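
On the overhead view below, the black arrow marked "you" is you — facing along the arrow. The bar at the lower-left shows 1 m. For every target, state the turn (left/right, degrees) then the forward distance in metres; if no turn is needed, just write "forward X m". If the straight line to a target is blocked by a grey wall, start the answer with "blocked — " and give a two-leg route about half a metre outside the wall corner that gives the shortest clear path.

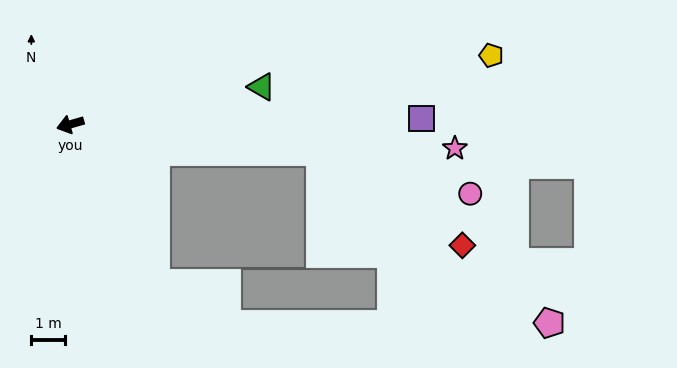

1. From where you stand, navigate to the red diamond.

blocked — turn left 158°, forward 7.5 m, then turn right 28°, forward 5.0 m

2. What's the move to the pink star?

turn left 160°, forward 11.4 m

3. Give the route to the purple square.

turn left 165°, forward 10.4 m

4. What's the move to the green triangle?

turn left 175°, forward 5.8 m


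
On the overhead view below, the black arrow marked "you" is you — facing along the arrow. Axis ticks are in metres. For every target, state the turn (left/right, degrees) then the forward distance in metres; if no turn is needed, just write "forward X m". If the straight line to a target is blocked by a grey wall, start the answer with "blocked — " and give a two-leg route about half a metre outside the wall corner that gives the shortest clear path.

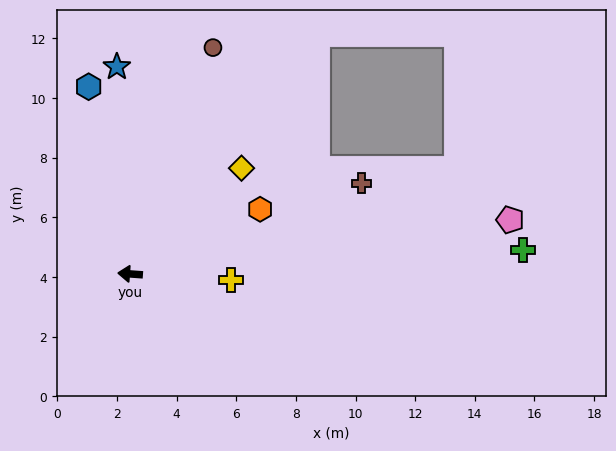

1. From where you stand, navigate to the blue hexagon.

turn right 73°, forward 6.4 m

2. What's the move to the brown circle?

turn right 106°, forward 8.1 m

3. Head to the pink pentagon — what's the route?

turn right 168°, forward 12.9 m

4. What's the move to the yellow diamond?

turn right 132°, forward 5.2 m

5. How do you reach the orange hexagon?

turn right 149°, forward 4.9 m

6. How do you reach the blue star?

turn right 82°, forward 7.0 m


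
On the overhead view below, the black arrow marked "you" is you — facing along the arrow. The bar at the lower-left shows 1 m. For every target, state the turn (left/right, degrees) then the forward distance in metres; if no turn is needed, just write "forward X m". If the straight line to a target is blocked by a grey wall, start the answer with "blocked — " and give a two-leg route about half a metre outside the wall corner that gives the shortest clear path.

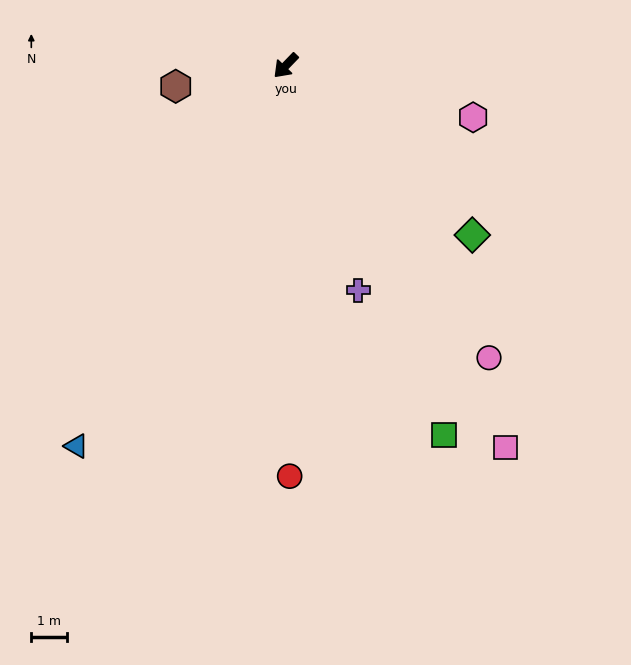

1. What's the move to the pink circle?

turn left 79°, forward 10.0 m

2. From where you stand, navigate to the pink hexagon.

turn left 119°, forward 5.5 m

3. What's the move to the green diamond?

turn left 92°, forward 7.1 m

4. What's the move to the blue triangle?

turn left 15°, forward 12.2 m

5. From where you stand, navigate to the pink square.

turn left 74°, forward 12.4 m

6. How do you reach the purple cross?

turn left 62°, forward 6.7 m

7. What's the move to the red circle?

turn left 45°, forward 11.6 m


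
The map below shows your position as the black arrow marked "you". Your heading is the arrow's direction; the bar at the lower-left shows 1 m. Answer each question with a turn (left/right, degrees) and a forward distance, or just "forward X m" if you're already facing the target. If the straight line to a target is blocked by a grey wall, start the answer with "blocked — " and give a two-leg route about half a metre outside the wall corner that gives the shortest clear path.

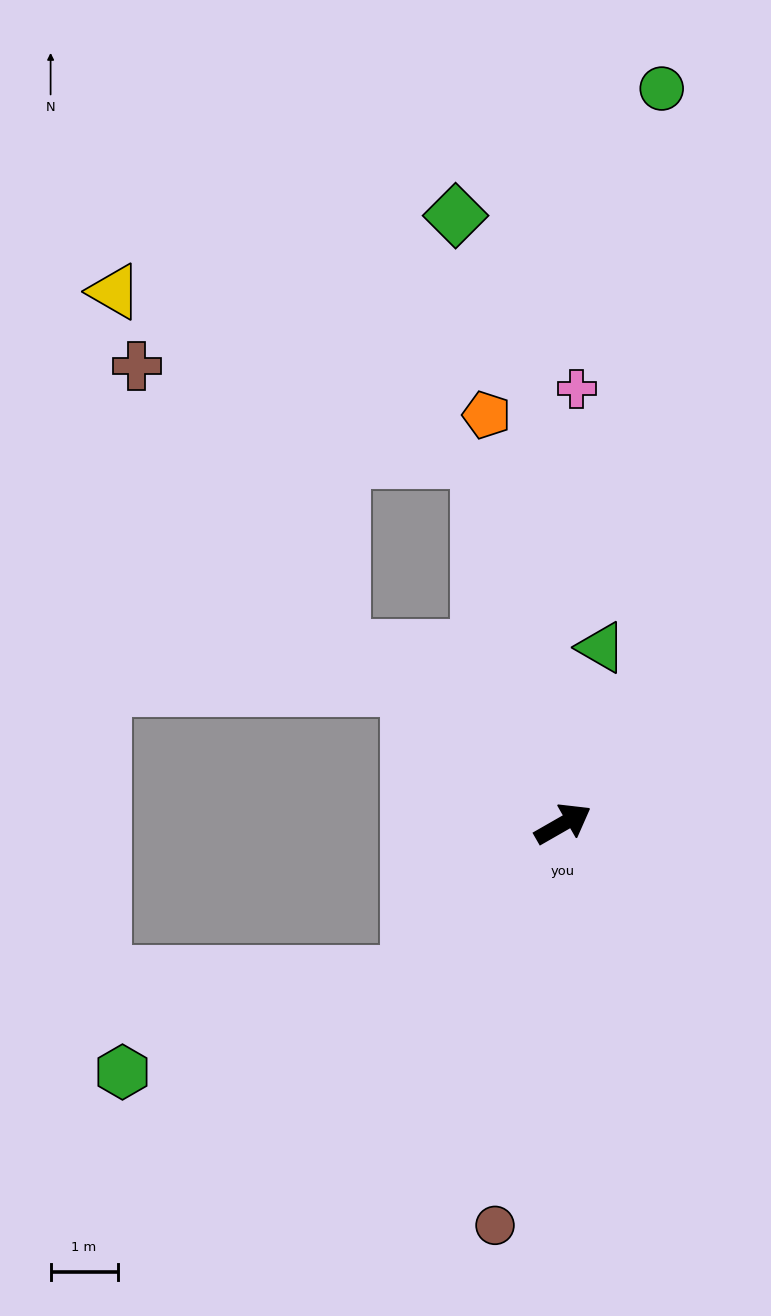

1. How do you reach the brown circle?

turn right 129°, forward 6.1 m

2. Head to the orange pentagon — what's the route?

turn left 71°, forward 6.2 m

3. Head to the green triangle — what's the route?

turn left 48°, forward 2.7 m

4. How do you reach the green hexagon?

blocked — turn right 165°, forward 3.2 m, then turn right 26°, forward 4.5 m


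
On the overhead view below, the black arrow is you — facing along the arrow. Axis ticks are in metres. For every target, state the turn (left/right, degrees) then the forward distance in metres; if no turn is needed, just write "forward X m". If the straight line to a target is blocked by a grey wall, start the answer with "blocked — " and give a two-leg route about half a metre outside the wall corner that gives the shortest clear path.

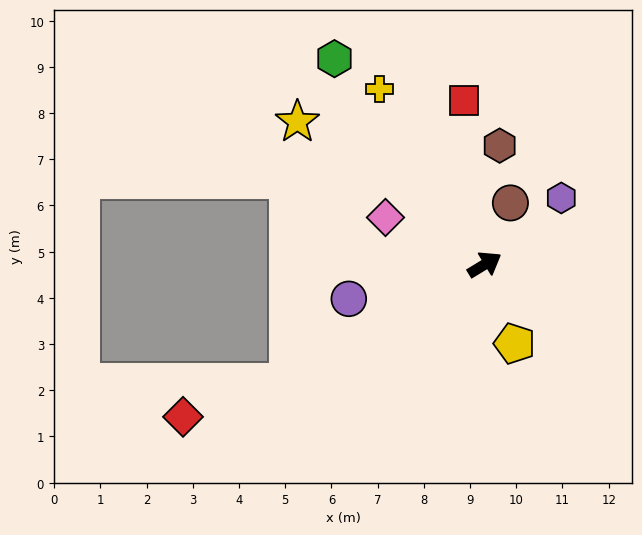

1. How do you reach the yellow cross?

turn left 90°, forward 4.4 m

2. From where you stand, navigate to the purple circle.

turn left 163°, forward 3.0 m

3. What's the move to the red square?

turn left 66°, forward 3.6 m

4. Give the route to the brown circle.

turn left 36°, forward 1.4 m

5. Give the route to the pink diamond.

turn left 123°, forward 2.4 m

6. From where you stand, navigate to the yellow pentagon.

turn right 101°, forward 1.8 m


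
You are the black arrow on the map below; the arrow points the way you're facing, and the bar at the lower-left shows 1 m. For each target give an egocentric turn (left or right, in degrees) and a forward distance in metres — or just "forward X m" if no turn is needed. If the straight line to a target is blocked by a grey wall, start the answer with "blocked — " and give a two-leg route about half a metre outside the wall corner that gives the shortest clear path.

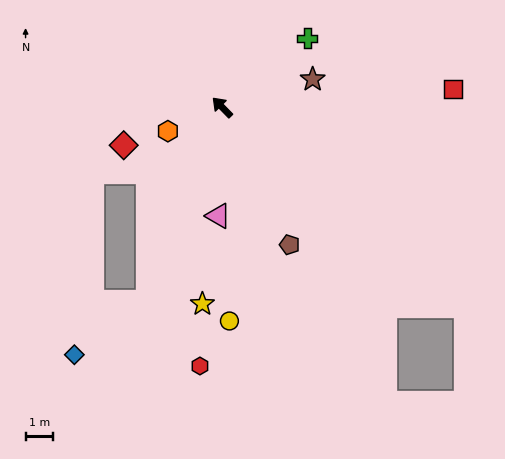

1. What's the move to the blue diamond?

blocked — turn left 115°, forward 7.5 m, then turn right 33°, forward 3.2 m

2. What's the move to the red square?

turn right 130°, forward 8.3 m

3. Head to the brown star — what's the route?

turn right 117°, forward 3.4 m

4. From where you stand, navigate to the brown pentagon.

turn left 162°, forward 5.5 m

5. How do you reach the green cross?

turn right 95°, forward 3.9 m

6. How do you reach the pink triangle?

turn left 134°, forward 3.9 m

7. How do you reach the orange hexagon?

turn left 69°, forward 2.1 m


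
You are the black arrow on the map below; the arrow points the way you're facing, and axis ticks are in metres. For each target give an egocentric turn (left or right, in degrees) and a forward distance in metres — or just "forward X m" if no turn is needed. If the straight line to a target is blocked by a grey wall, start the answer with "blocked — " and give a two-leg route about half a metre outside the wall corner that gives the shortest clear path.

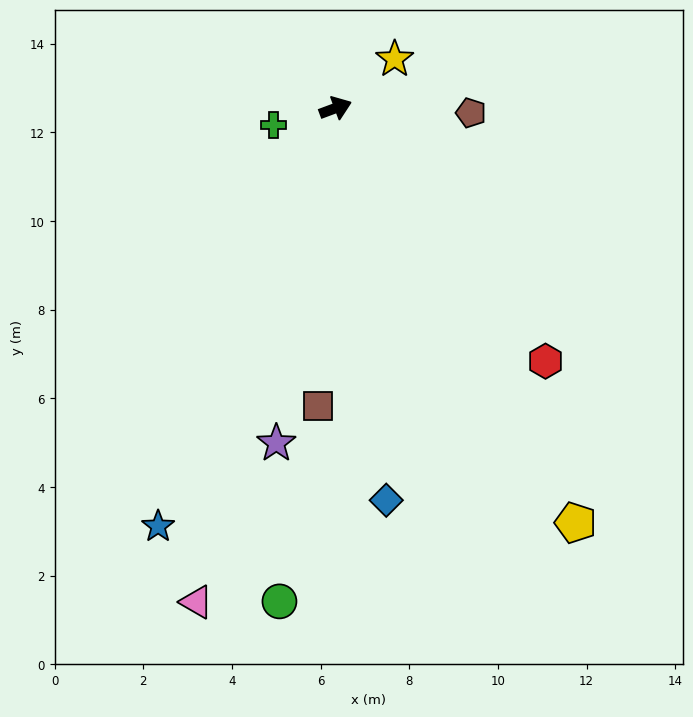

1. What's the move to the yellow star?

turn left 19°, forward 1.7 m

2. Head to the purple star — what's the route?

turn right 120°, forward 7.7 m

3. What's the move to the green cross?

turn left 175°, forward 1.4 m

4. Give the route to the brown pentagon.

turn right 22°, forward 3.1 m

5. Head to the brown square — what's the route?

turn right 114°, forward 6.7 m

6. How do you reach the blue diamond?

turn right 103°, forward 8.9 m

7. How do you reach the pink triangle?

turn right 126°, forward 11.6 m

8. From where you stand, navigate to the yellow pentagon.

turn right 80°, forward 10.8 m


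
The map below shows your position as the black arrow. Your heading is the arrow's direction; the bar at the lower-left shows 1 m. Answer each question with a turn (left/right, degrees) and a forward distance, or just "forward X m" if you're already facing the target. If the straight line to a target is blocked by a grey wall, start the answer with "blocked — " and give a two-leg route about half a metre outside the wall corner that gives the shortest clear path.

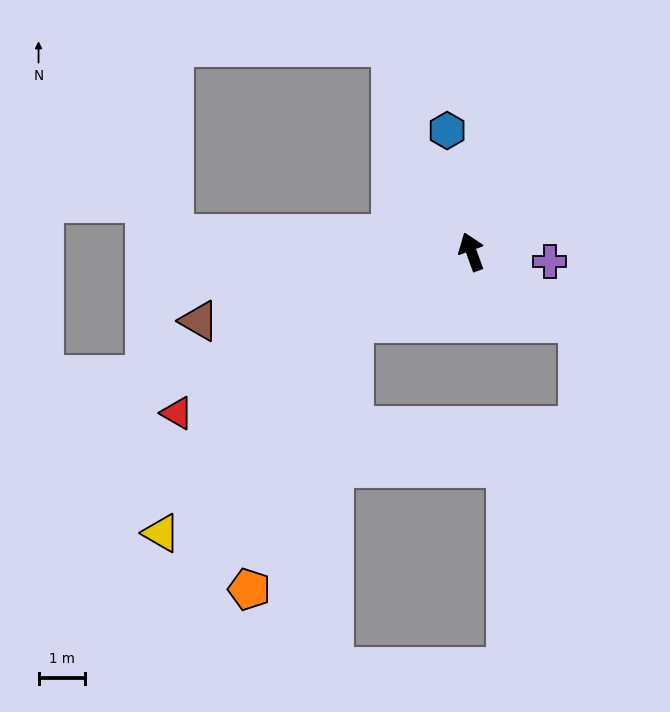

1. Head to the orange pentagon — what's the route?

blocked — turn left 101°, forward 3.0 m, then turn left 38°, forward 6.2 m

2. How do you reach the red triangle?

turn left 99°, forward 7.3 m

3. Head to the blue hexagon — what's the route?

turn right 9°, forward 2.7 m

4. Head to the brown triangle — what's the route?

turn left 84°, forward 6.1 m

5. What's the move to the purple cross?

turn right 117°, forward 1.7 m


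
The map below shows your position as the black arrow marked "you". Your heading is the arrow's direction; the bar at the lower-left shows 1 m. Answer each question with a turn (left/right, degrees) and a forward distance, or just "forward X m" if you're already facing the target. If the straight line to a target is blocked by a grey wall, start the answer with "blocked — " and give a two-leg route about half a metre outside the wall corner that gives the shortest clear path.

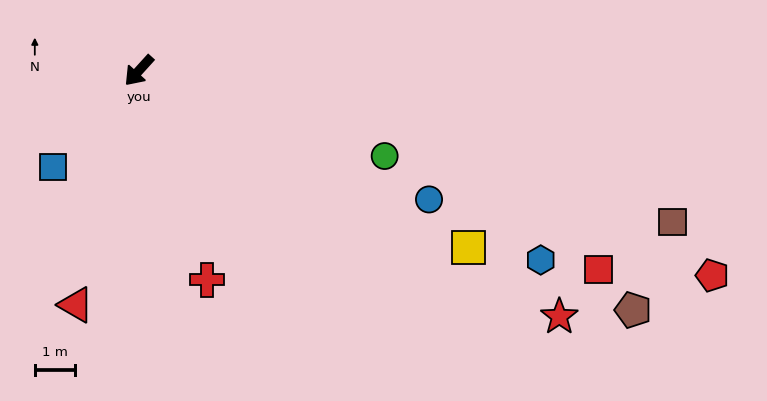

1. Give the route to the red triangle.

turn left 27°, forward 6.0 m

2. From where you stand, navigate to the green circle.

turn left 113°, forward 6.5 m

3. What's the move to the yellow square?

turn left 104°, forward 9.3 m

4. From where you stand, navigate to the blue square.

forward 3.2 m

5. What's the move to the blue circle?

turn left 108°, forward 7.9 m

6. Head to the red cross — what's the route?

turn left 60°, forward 5.5 m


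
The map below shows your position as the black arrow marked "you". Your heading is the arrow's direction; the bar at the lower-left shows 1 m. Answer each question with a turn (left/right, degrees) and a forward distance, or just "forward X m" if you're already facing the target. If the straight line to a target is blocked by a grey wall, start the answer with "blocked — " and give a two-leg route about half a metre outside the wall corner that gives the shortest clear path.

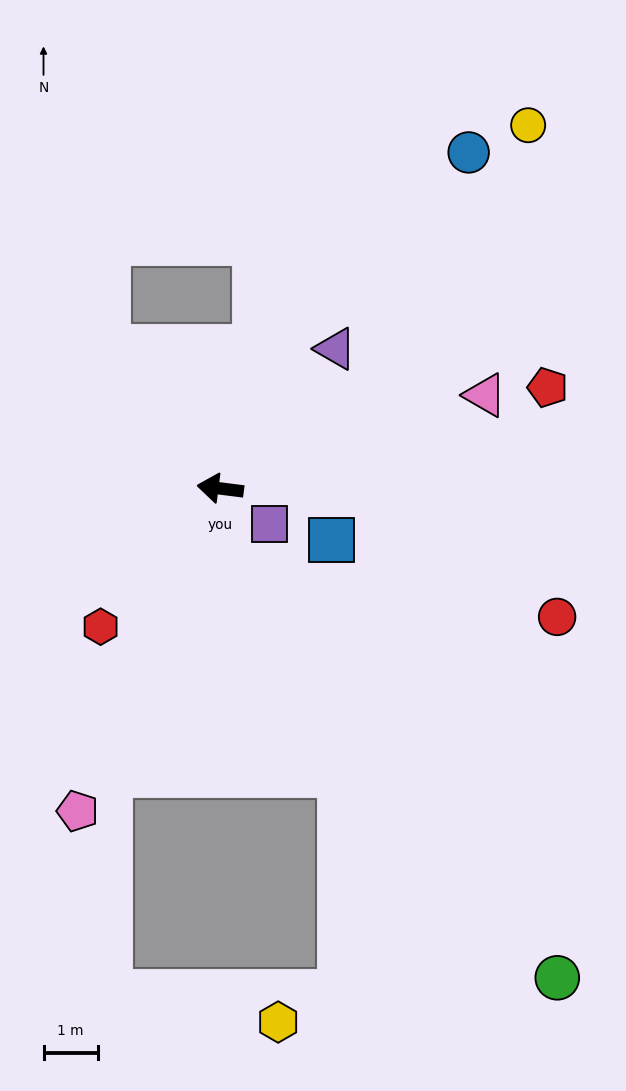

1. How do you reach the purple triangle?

turn right 122°, forward 3.3 m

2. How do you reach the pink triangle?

turn right 153°, forward 5.2 m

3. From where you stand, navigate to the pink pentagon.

turn left 73°, forward 6.5 m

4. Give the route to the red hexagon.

turn left 56°, forward 3.4 m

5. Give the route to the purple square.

turn left 151°, forward 1.1 m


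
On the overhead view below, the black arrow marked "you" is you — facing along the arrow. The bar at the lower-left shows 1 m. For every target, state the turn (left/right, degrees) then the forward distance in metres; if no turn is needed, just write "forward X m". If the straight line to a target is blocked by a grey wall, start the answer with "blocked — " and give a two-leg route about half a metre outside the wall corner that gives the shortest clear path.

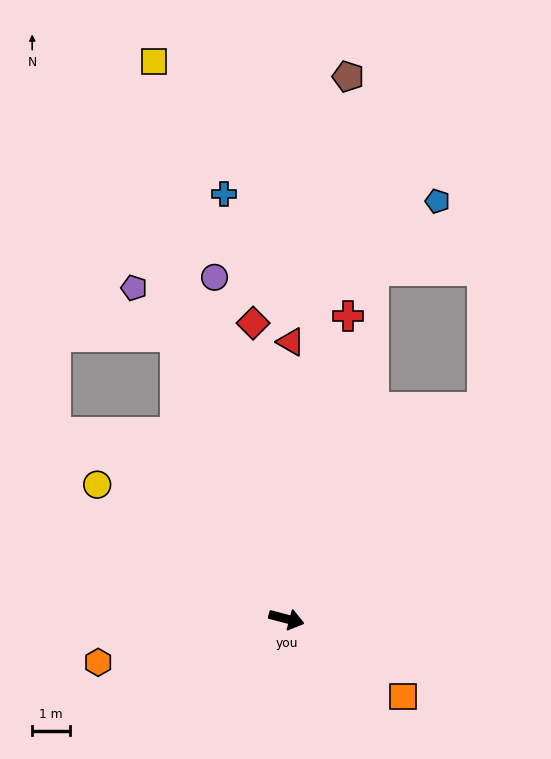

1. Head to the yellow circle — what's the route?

turn left 159°, forward 6.2 m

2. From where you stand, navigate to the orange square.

turn right 19°, forward 3.7 m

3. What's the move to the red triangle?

turn left 104°, forward 7.4 m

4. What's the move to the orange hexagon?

turn right 152°, forward 5.2 m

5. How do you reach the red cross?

turn left 93°, forward 8.3 m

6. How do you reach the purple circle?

turn left 117°, forward 9.4 m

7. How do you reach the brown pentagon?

turn left 98°, forward 14.6 m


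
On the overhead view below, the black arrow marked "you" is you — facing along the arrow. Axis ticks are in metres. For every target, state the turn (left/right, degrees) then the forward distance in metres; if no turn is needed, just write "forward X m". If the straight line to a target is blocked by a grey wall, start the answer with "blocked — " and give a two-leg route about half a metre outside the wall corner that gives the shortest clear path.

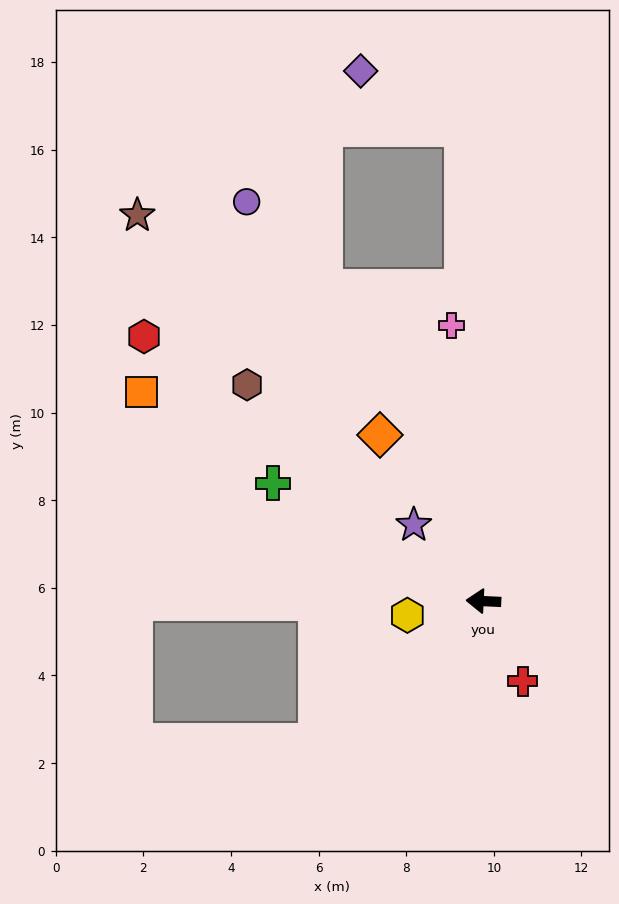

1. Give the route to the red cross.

turn left 119°, forward 2.0 m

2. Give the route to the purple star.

turn right 45°, forward 2.4 m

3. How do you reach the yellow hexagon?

turn left 13°, forward 1.8 m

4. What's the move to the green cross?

turn right 26°, forward 5.5 m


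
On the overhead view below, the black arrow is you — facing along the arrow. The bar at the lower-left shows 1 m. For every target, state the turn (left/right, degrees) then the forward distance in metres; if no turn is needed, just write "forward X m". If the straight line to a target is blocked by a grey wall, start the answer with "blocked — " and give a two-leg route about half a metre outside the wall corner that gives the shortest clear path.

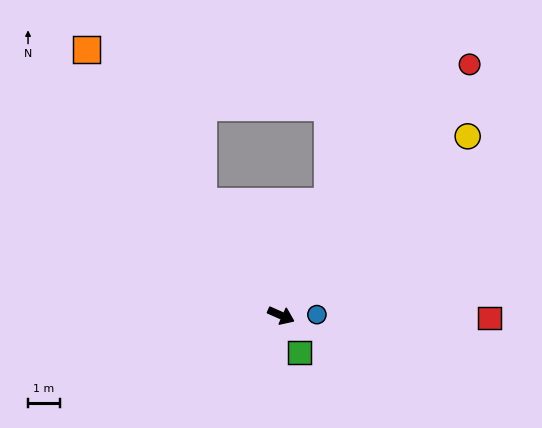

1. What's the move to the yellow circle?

turn left 68°, forward 8.1 m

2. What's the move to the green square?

turn right 39°, forward 1.3 m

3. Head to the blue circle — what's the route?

turn left 25°, forward 1.1 m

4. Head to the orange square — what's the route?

turn left 150°, forward 10.3 m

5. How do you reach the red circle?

turn left 77°, forward 9.8 m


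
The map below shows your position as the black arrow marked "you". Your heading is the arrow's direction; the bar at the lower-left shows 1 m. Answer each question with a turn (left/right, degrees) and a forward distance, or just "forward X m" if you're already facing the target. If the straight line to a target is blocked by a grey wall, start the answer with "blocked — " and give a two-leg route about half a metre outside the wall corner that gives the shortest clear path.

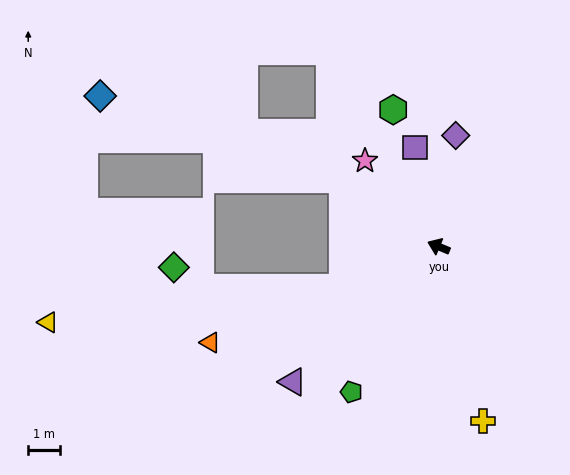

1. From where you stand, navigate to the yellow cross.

turn left 127°, forward 5.7 m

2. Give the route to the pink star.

turn right 27°, forward 3.6 m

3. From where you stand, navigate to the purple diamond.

turn right 76°, forward 3.6 m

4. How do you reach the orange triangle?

turn left 45°, forward 7.8 m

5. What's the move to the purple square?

turn right 54°, forward 3.2 m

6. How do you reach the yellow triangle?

blocked — turn left 46°, forward 3.3 m, then turn right 17°, forward 9.4 m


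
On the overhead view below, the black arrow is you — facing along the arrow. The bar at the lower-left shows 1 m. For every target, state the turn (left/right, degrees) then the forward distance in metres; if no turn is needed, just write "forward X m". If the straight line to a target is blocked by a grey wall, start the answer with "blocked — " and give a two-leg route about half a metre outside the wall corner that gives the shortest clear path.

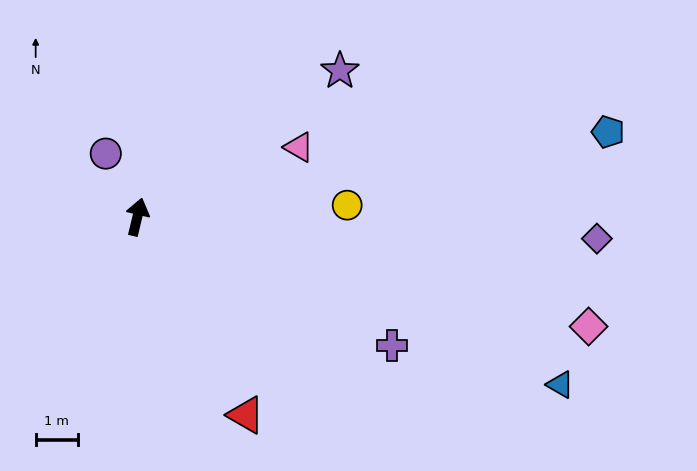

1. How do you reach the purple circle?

turn left 40°, forward 1.7 m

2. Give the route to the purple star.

turn right 41°, forward 5.9 m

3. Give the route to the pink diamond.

turn right 90°, forward 11.0 m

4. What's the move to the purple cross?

turn right 103°, forward 6.8 m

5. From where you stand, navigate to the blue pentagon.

turn right 66°, forward 11.3 m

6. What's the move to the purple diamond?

turn right 79°, forward 10.9 m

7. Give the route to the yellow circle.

turn right 73°, forward 5.0 m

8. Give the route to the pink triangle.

turn right 53°, forward 4.2 m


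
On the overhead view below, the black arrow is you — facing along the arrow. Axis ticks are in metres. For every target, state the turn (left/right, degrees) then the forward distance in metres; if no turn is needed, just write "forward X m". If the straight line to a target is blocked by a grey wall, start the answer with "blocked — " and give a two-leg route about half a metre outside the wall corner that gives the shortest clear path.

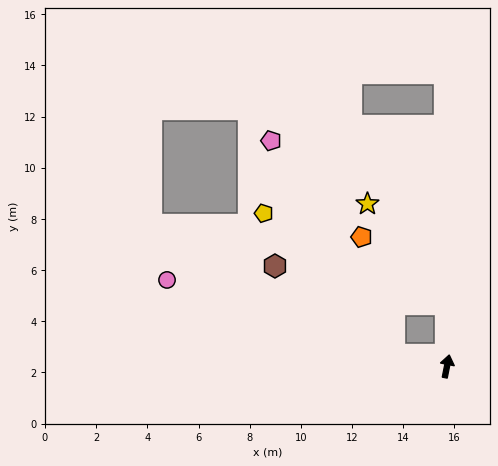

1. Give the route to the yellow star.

blocked — turn left 13°, forward 2.4 m, then turn left 36°, forward 5.0 m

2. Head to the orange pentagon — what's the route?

blocked — turn left 13°, forward 2.4 m, then turn left 49°, forward 4.2 m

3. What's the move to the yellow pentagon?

blocked — turn left 88°, forward 2.1 m, then turn right 34°, forward 7.5 m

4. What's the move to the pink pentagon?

blocked — turn left 88°, forward 2.1 m, then turn right 47°, forward 9.6 m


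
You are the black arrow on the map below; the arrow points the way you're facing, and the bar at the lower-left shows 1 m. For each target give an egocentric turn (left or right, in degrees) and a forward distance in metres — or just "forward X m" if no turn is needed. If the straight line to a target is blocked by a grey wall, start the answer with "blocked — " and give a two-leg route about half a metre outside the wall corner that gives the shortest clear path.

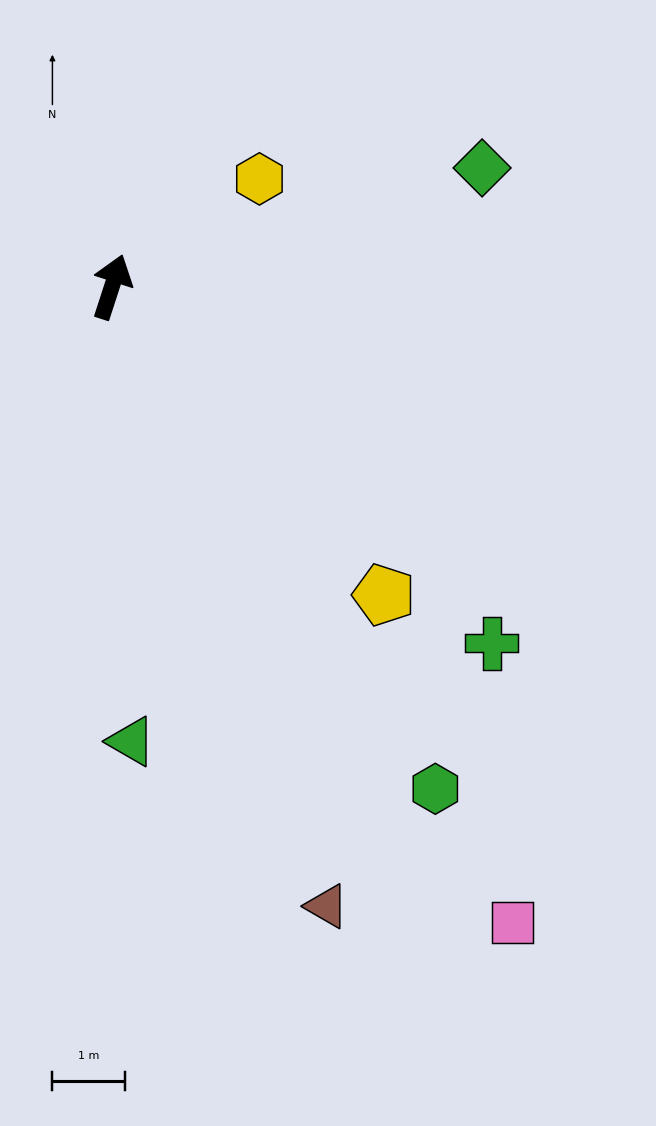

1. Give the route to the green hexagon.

turn right 129°, forward 8.2 m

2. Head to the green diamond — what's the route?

turn right 54°, forward 5.4 m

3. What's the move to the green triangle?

turn right 160°, forward 6.3 m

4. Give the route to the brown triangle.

turn right 143°, forward 9.0 m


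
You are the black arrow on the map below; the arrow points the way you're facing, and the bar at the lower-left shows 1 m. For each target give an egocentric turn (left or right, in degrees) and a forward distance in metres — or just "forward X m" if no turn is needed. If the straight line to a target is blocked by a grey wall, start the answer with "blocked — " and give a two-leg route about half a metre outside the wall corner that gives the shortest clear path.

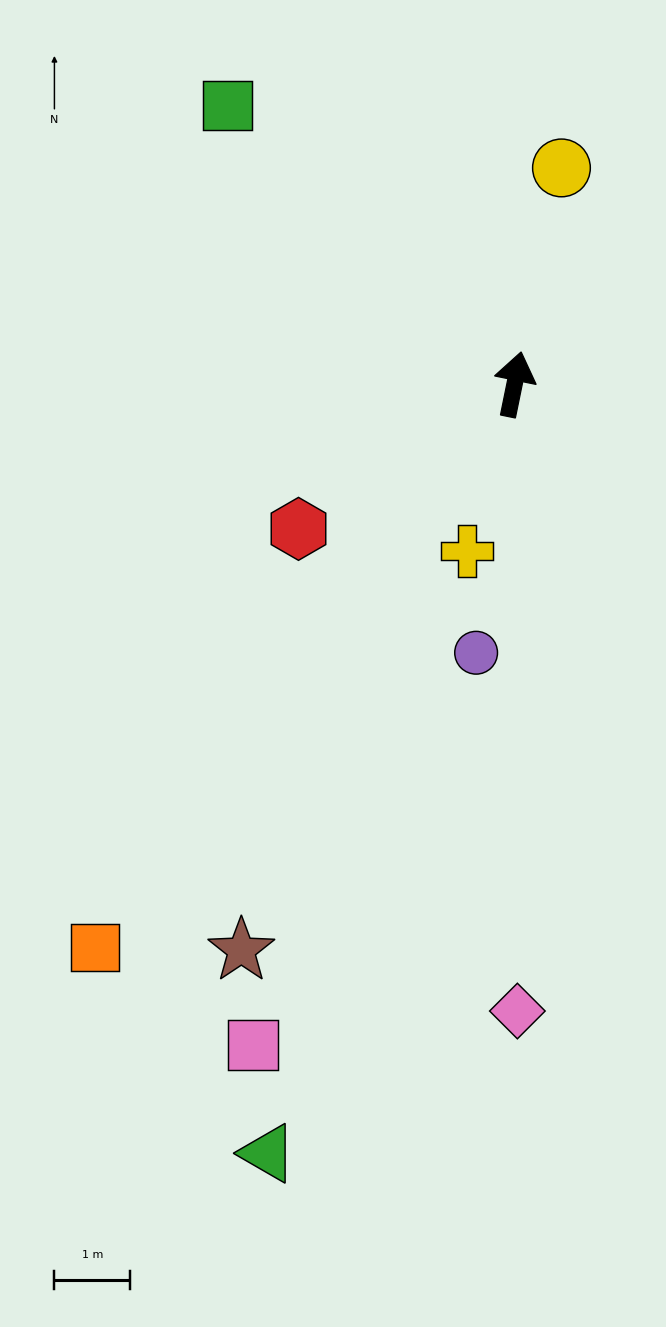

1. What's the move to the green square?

turn left 57°, forward 5.3 m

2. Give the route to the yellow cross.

turn left 176°, forward 2.3 m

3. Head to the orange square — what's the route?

turn left 155°, forward 9.3 m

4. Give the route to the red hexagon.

turn left 135°, forward 3.4 m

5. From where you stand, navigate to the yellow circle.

forward 2.9 m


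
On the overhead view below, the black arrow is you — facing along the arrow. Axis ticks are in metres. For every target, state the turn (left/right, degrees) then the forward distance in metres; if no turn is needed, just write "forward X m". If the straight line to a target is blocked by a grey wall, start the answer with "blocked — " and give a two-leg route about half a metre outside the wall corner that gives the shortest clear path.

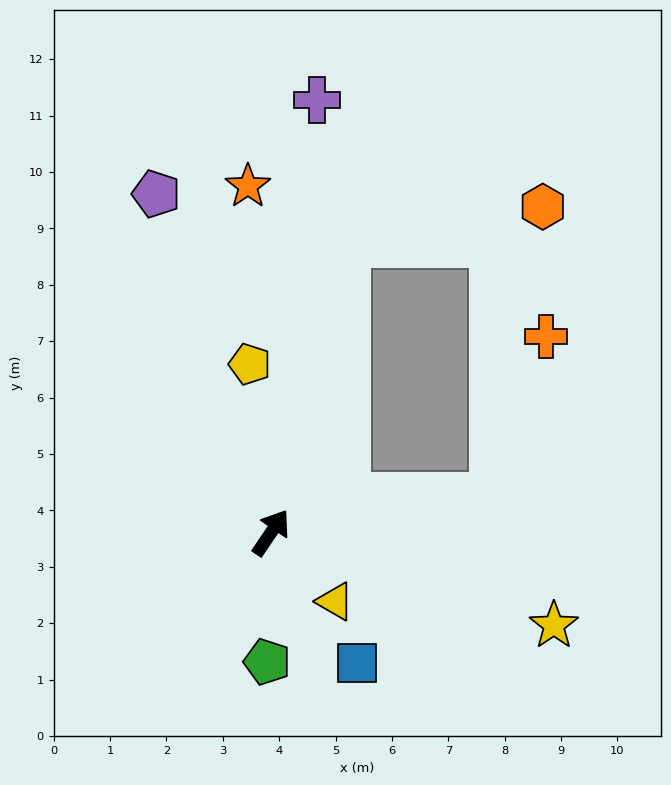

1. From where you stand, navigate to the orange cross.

blocked — turn right 47°, forward 4.0 m, then turn left 63°, forward 3.0 m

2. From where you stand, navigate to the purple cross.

turn left 28°, forward 7.7 m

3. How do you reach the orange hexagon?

blocked — turn left 19°, forward 5.3 m, then turn right 64°, forward 3.5 m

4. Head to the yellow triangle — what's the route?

turn right 103°, forward 1.7 m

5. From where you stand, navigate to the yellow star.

turn right 74°, forward 5.3 m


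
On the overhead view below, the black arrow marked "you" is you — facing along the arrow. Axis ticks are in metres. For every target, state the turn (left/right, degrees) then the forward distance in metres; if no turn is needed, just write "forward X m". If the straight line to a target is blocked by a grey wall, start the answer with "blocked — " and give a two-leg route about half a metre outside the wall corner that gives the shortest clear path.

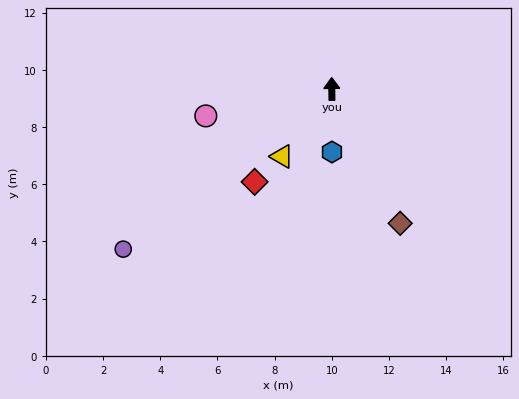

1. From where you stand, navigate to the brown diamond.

turn right 154°, forward 5.3 m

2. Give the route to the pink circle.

turn left 101°, forward 4.5 m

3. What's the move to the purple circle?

turn left 127°, forward 9.2 m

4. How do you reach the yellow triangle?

turn left 143°, forward 2.9 m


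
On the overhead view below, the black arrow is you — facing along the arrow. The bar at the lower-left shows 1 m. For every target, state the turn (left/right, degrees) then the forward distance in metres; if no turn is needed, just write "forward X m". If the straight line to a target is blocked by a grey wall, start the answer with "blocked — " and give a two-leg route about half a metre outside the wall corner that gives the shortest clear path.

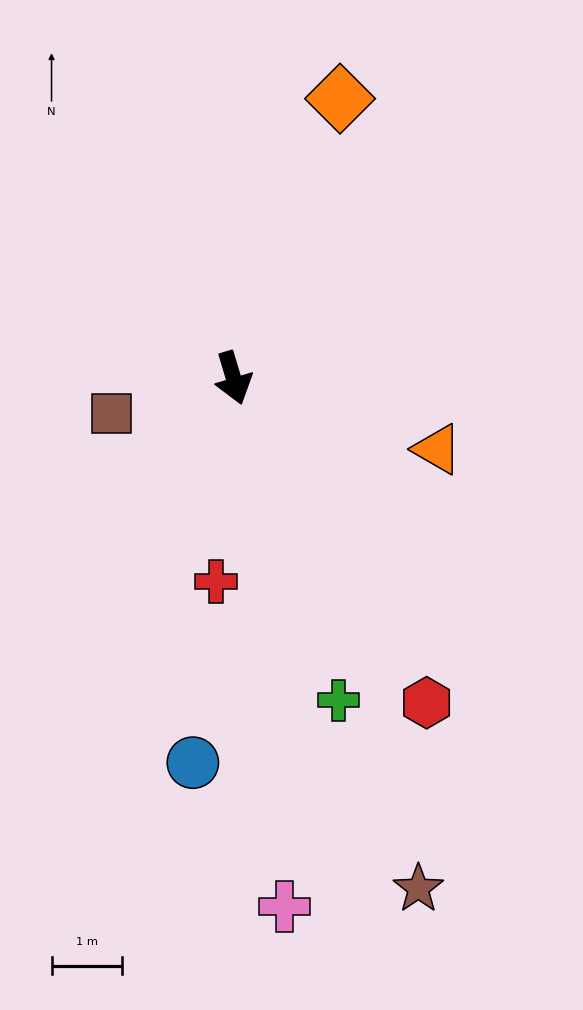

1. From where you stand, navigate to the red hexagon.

turn left 14°, forward 5.3 m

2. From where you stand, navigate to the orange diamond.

turn left 143°, forward 4.2 m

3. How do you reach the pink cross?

turn right 11°, forward 7.5 m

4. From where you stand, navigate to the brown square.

turn right 90°, forward 1.8 m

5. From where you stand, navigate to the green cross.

forward 4.8 m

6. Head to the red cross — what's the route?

turn right 21°, forward 2.9 m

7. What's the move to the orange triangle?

turn left 54°, forward 3.1 m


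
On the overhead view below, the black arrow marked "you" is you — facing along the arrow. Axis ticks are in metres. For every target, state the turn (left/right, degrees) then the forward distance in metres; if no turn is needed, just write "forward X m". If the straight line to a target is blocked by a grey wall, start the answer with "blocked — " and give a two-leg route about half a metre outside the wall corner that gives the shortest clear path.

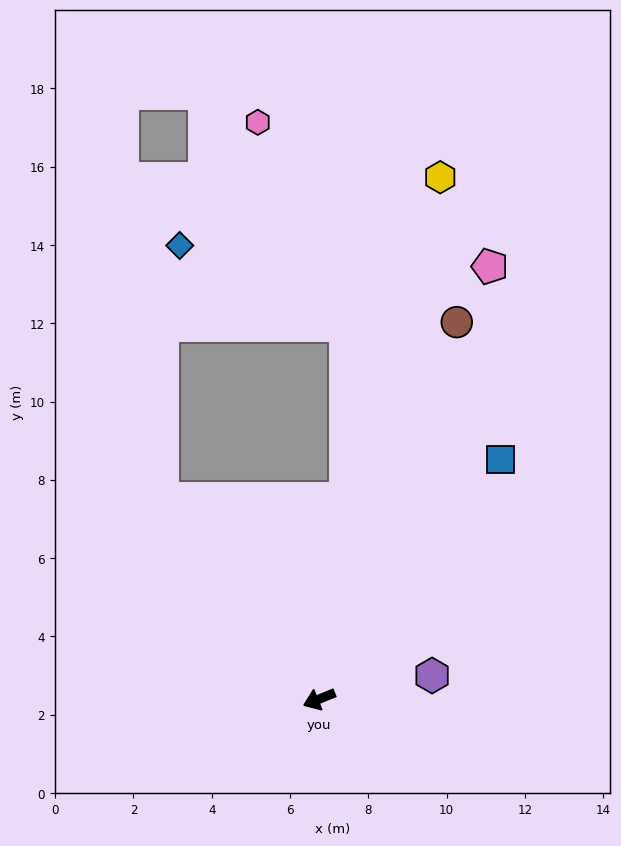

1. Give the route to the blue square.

turn right 149°, forward 7.7 m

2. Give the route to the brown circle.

turn right 132°, forward 10.2 m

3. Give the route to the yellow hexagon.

turn right 125°, forward 13.7 m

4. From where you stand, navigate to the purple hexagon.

turn left 170°, forward 2.9 m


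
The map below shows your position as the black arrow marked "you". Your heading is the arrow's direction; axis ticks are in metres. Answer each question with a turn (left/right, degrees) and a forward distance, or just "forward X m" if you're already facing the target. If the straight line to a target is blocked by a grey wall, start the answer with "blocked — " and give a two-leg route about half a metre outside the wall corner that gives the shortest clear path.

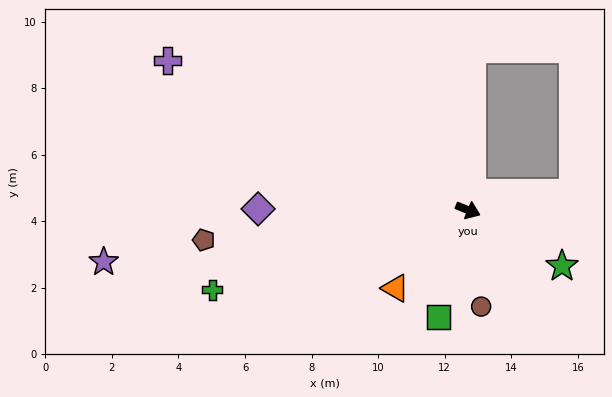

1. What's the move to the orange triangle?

turn right 111°, forward 3.2 m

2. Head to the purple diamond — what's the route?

turn right 158°, forward 6.3 m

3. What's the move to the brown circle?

turn right 60°, forward 2.9 m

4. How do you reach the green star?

turn right 9°, forward 3.3 m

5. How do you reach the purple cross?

turn left 176°, forward 10.1 m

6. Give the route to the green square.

turn right 83°, forward 3.3 m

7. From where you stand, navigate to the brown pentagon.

turn right 151°, forward 8.0 m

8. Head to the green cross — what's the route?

turn right 141°, forward 8.1 m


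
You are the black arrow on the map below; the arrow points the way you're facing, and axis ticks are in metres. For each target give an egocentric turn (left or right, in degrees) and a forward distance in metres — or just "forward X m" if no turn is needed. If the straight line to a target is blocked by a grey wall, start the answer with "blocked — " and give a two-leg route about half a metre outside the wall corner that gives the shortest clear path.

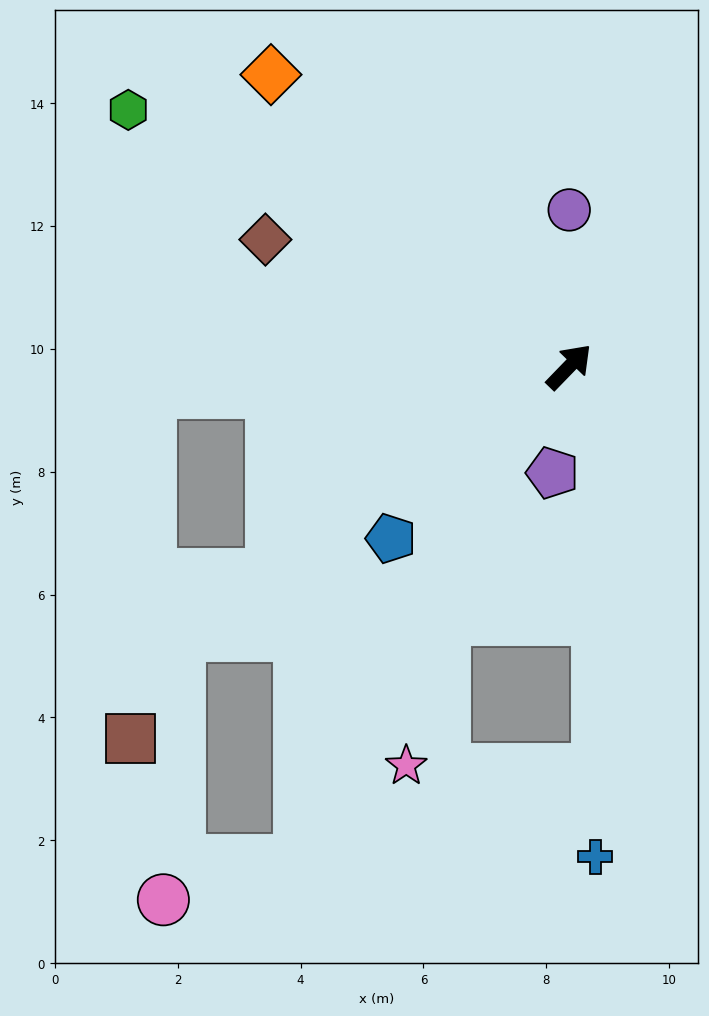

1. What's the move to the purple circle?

turn left 44°, forward 2.6 m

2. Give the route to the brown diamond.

turn left 111°, forward 5.4 m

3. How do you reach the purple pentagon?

turn right 145°, forward 1.8 m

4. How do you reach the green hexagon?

turn left 104°, forward 8.3 m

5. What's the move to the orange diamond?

turn left 90°, forward 6.8 m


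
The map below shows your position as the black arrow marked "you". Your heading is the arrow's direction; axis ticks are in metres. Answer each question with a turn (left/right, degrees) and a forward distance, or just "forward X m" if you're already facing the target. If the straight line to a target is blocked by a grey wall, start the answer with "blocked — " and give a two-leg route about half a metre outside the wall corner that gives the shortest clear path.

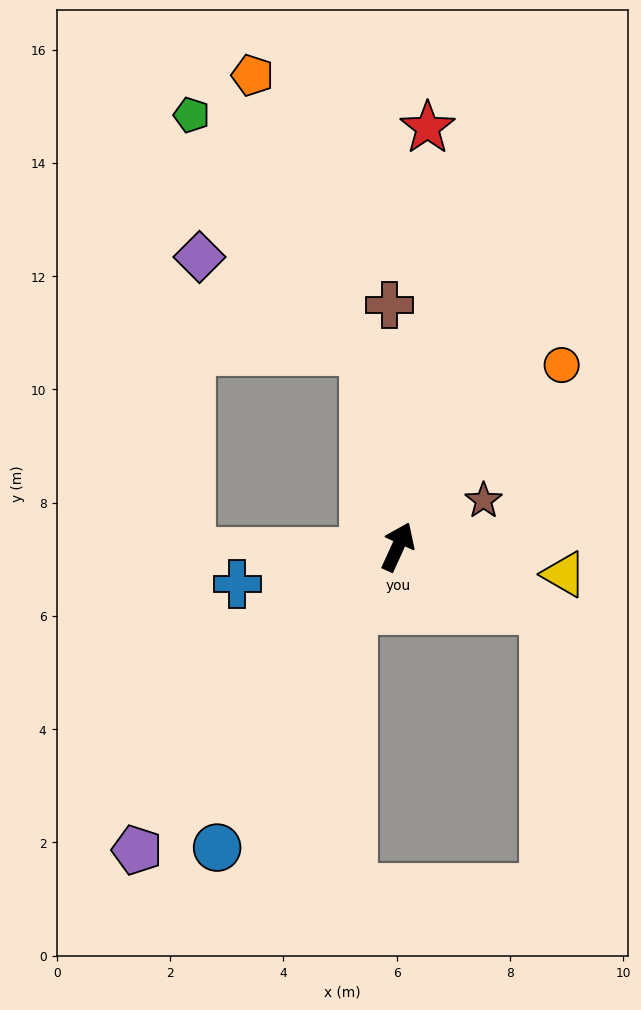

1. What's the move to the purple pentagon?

turn left 164°, forward 7.1 m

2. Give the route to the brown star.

turn right 37°, forward 1.7 m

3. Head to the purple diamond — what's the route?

blocked — turn left 34°, forward 3.5 m, then turn left 50°, forward 3.3 m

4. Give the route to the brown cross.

turn left 26°, forward 4.3 m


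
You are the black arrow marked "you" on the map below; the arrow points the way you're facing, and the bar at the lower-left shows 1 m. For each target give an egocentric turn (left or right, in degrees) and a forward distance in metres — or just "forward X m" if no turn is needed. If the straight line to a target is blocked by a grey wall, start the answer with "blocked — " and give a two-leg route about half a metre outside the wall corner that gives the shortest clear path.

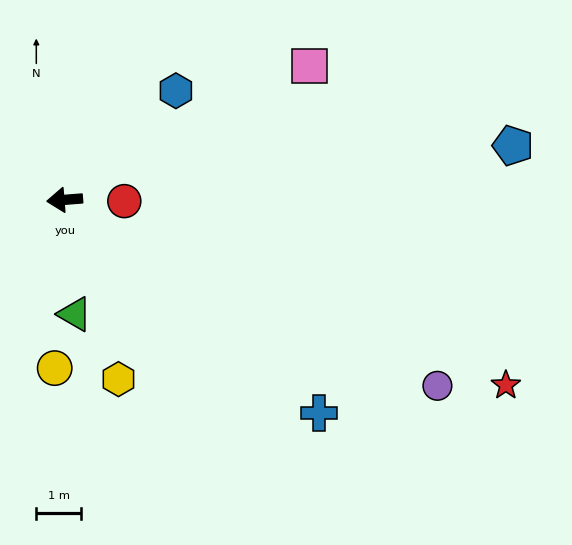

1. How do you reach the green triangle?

turn left 90°, forward 2.5 m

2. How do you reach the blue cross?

turn left 136°, forward 7.3 m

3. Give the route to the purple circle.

turn left 149°, forward 9.2 m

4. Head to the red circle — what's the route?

turn left 174°, forward 1.3 m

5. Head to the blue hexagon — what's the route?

turn right 140°, forward 3.4 m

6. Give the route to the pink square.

turn right 156°, forward 6.2 m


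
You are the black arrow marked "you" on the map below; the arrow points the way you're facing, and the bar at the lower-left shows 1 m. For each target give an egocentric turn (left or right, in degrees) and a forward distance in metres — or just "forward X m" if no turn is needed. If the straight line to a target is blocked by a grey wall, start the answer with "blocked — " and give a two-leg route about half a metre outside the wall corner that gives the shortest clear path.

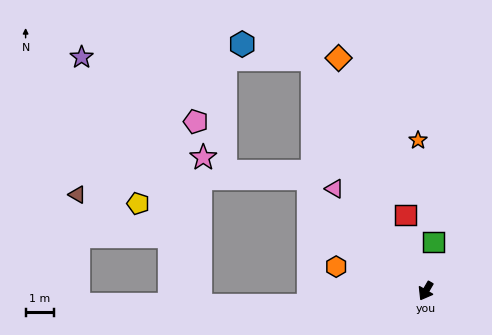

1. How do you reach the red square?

turn right 135°, forward 2.8 m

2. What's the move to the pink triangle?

turn right 108°, forward 4.9 m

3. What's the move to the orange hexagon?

turn right 75°, forward 3.3 m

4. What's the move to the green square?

turn right 159°, forward 1.8 m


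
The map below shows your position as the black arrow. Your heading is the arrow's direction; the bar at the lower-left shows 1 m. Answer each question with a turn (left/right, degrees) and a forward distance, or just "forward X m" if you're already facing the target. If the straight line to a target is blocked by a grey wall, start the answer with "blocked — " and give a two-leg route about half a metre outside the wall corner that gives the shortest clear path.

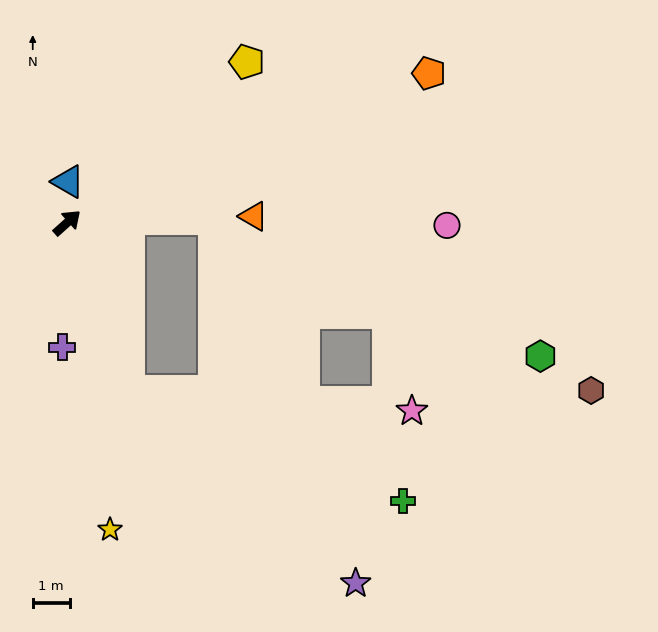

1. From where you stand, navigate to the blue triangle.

turn left 47°, forward 1.1 m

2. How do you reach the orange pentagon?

turn right 19°, forward 10.6 m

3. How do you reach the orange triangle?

turn right 40°, forward 5.0 m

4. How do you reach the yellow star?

turn right 124°, forward 8.4 m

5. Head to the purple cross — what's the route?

turn right 134°, forward 3.4 m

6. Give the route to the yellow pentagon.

forward 6.5 m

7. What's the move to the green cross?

blocked — turn right 112°, forward 4.8 m, then turn left 48°, forward 8.0 m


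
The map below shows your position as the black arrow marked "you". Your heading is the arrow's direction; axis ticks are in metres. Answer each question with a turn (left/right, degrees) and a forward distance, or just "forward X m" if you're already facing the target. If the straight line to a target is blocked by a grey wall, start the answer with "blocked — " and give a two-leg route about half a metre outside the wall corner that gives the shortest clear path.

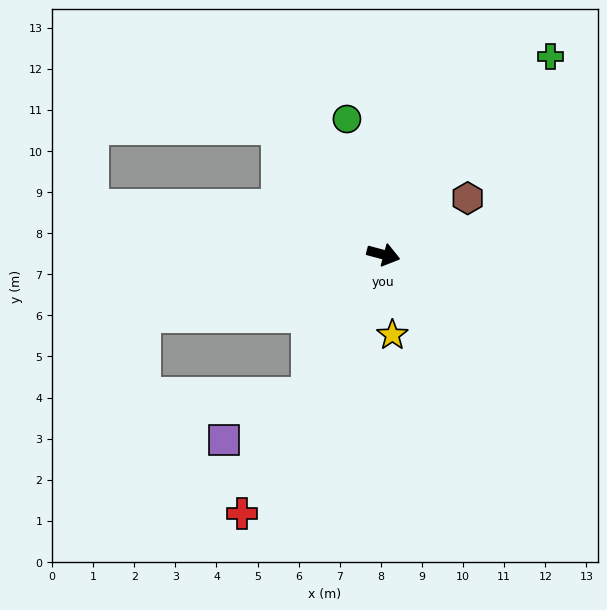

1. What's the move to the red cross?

turn right 104°, forward 7.2 m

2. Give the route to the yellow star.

turn right 69°, forward 2.0 m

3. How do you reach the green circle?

turn left 120°, forward 3.4 m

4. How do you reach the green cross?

turn left 65°, forward 6.3 m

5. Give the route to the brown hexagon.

turn left 49°, forward 2.5 m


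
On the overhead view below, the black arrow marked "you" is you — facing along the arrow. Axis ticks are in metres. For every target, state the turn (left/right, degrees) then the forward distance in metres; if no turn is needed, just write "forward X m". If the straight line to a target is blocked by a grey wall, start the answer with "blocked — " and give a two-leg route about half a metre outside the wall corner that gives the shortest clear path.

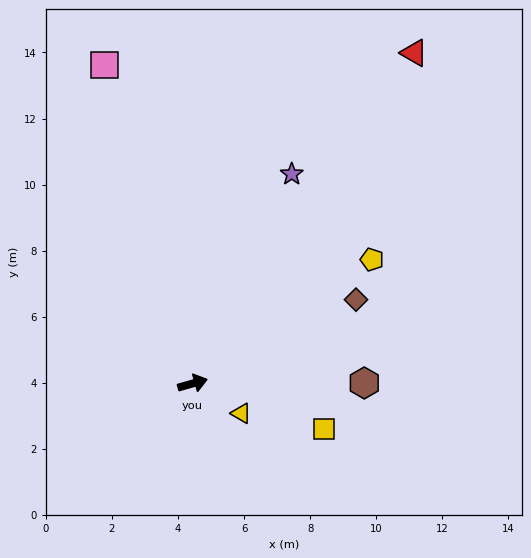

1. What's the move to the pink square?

turn left 90°, forward 10.0 m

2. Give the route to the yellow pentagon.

turn left 19°, forward 6.6 m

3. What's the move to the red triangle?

turn left 40°, forward 12.0 m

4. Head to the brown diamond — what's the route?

turn left 11°, forward 5.6 m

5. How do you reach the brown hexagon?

turn right 16°, forward 5.2 m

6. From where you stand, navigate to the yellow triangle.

turn right 47°, forward 1.7 m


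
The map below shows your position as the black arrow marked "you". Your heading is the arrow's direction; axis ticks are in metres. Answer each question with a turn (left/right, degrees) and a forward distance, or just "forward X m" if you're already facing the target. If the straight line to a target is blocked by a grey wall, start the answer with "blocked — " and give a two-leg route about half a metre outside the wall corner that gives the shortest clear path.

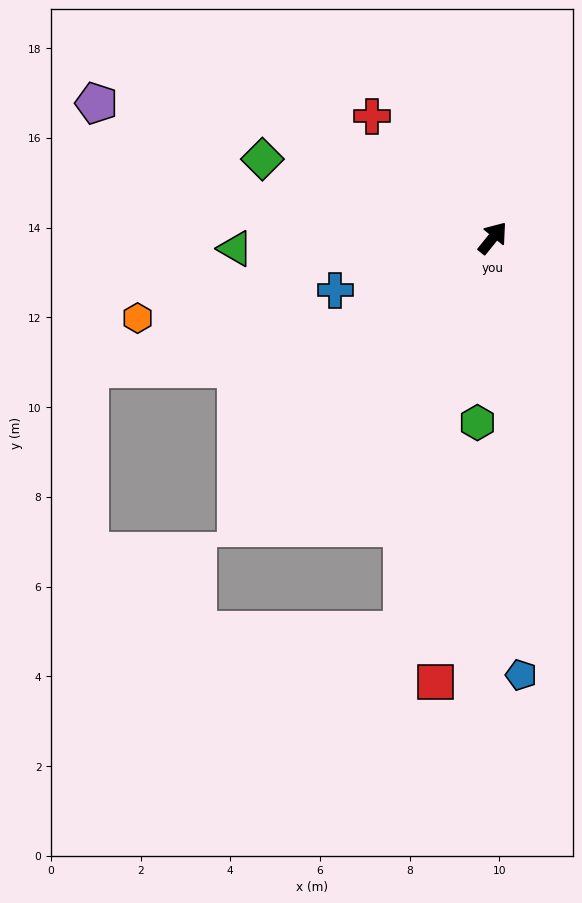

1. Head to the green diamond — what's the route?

turn left 110°, forward 5.4 m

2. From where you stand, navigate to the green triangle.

turn left 131°, forward 5.7 m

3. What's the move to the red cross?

turn left 84°, forward 3.8 m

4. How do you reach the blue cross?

turn left 147°, forward 3.7 m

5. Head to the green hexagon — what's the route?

turn right 146°, forward 4.1 m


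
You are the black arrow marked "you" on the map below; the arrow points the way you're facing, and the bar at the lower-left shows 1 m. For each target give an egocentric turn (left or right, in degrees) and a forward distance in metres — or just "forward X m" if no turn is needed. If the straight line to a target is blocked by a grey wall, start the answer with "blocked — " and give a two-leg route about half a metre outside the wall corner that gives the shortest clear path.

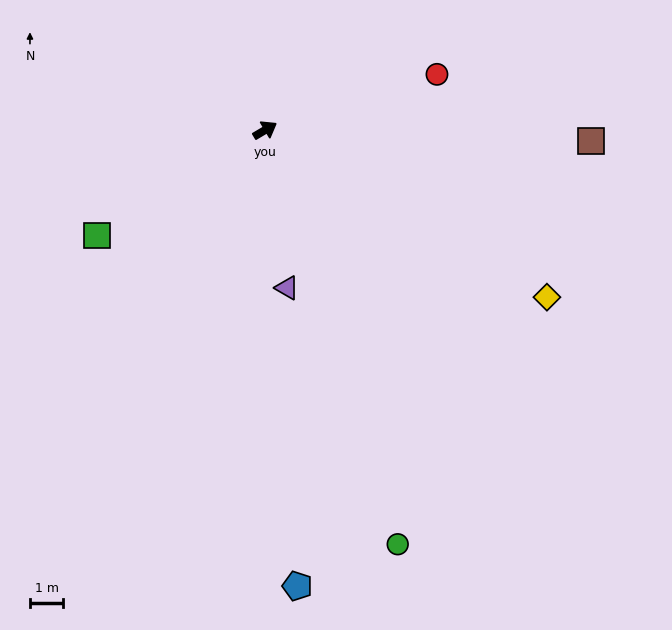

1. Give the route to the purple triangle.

turn right 113°, forward 4.8 m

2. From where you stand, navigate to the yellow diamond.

turn right 61°, forward 9.9 m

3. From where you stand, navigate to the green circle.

turn right 103°, forward 13.1 m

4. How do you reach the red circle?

turn right 13°, forward 5.4 m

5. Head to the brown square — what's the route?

turn right 33°, forward 9.8 m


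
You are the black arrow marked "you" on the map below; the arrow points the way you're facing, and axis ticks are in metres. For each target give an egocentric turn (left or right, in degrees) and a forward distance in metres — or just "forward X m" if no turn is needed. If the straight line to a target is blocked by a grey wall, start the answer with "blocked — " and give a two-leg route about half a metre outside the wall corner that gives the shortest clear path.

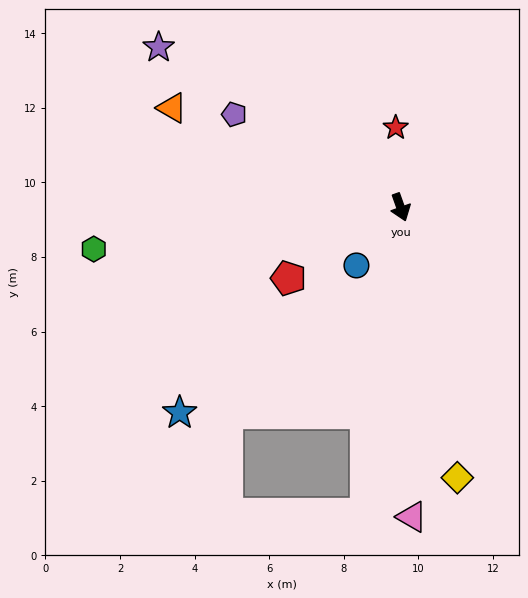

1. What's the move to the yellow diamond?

turn right 8°, forward 7.4 m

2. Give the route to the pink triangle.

turn right 18°, forward 8.3 m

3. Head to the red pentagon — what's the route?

turn right 77°, forward 3.6 m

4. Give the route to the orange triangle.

turn right 133°, forward 6.7 m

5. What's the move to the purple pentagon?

turn right 139°, forward 5.1 m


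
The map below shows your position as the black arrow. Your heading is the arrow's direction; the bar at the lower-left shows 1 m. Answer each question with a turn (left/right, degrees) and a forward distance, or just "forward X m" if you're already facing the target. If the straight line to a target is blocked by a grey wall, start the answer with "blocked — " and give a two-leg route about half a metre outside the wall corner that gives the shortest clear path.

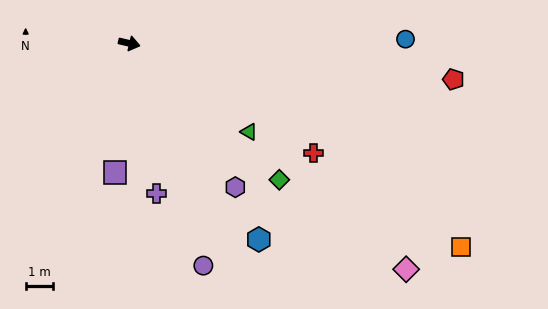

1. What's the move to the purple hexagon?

turn right 40°, forward 6.6 m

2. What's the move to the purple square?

turn right 83°, forward 4.8 m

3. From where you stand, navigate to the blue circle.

turn left 14°, forward 10.2 m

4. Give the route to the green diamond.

turn right 29°, forward 7.5 m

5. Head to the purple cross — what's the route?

turn right 67°, forward 5.6 m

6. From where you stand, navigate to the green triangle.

turn right 23°, forward 5.5 m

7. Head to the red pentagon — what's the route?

turn left 7°, forward 12.0 m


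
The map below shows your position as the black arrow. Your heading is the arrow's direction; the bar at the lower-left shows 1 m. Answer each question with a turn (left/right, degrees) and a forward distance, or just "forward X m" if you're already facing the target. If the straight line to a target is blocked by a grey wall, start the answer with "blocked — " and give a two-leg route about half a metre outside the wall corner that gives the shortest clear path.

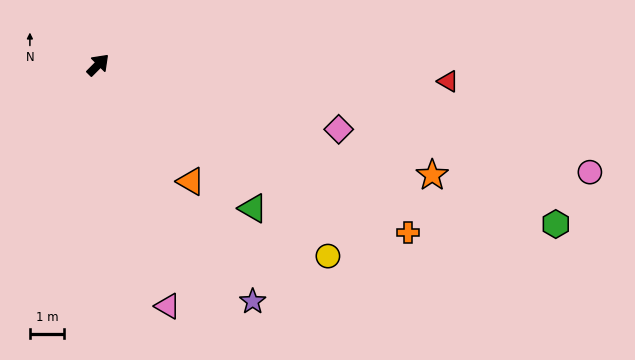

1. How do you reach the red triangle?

turn right 48°, forward 10.2 m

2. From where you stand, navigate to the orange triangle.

turn right 97°, forward 4.3 m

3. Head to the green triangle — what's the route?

turn right 88°, forward 6.2 m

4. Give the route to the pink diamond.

turn right 60°, forward 7.3 m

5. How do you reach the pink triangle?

turn right 119°, forward 7.3 m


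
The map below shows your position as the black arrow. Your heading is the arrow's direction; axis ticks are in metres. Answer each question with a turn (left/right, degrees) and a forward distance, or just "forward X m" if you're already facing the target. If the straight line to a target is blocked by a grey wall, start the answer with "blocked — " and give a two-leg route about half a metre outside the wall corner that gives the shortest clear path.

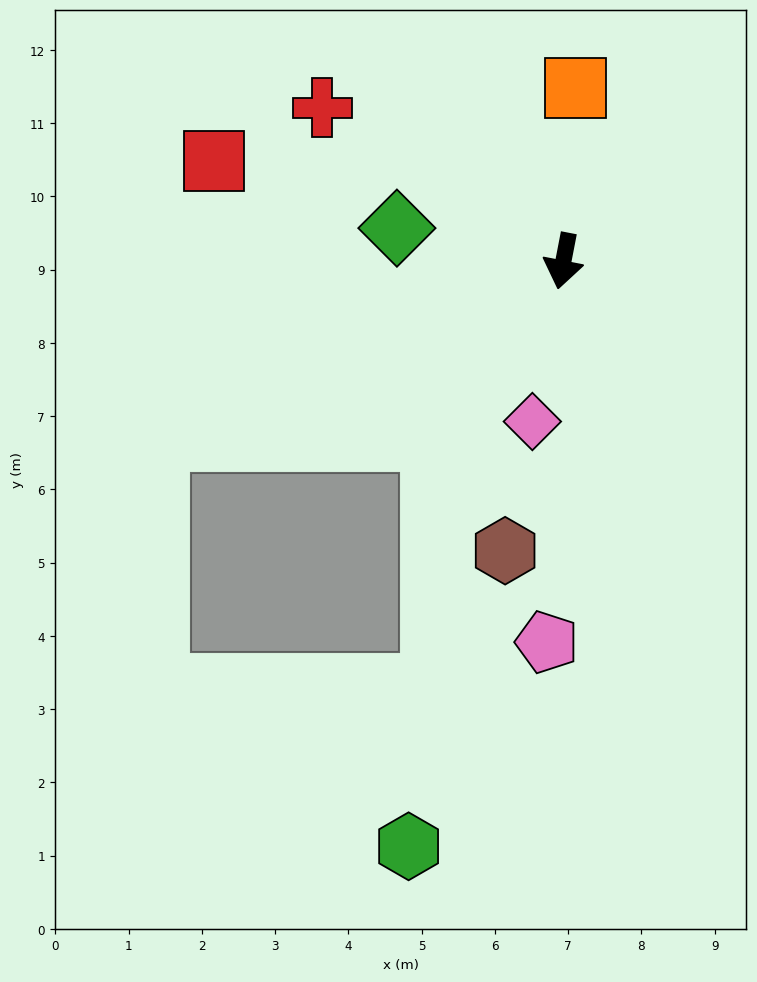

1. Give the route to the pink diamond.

forward 2.2 m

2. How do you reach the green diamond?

turn right 90°, forward 2.3 m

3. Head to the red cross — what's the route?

turn right 111°, forward 3.9 m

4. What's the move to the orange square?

turn right 173°, forward 2.4 m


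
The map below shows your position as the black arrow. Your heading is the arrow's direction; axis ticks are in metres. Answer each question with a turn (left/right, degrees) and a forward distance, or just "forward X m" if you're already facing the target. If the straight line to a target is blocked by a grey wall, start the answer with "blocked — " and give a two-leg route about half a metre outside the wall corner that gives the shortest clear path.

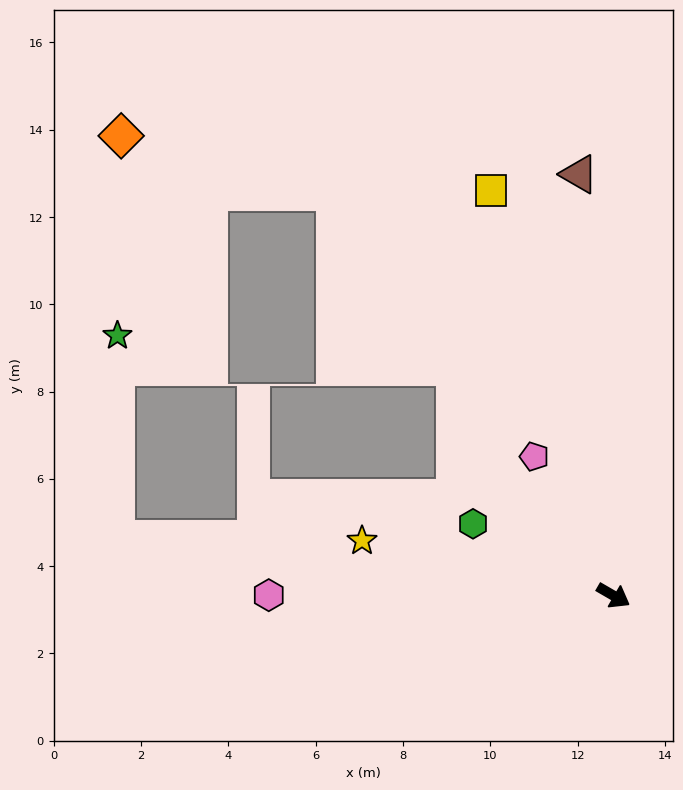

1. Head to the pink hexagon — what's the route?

turn right 150°, forward 7.9 m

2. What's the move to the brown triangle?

turn left 125°, forward 9.7 m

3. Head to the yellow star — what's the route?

turn right 162°, forward 5.9 m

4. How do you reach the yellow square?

turn left 137°, forward 9.7 m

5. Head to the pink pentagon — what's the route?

turn left 150°, forward 3.7 m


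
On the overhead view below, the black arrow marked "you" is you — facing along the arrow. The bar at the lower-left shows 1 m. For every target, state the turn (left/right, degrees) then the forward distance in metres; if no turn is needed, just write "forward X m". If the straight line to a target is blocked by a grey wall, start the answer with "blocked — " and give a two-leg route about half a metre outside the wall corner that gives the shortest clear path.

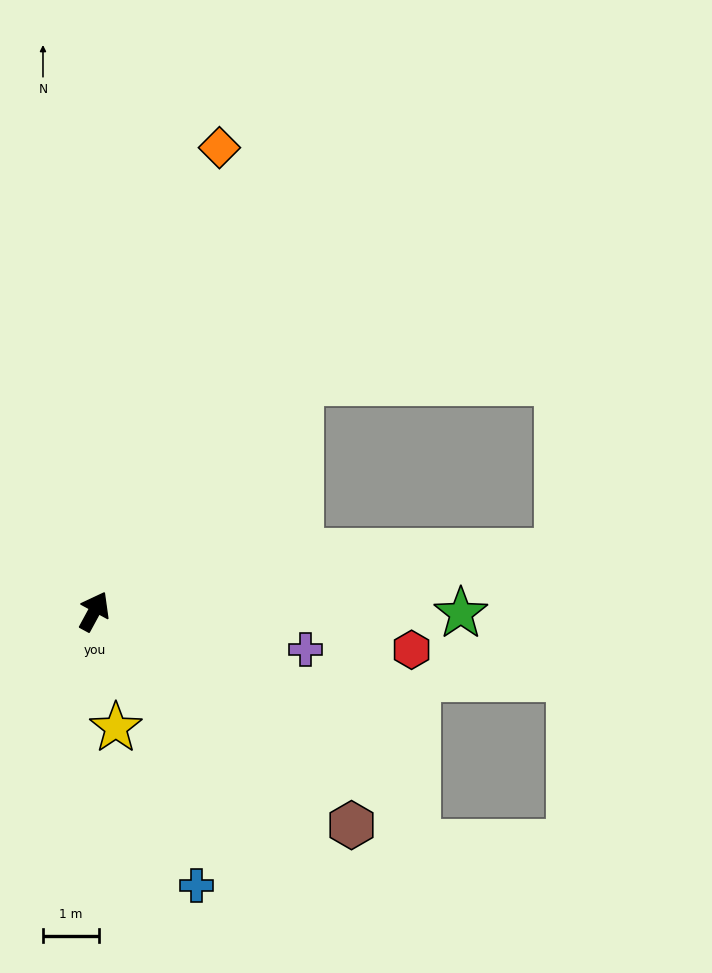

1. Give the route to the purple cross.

turn right 72°, forward 3.9 m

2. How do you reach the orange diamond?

turn left 13°, forward 8.6 m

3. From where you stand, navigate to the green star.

turn right 62°, forward 6.6 m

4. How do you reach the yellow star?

turn right 141°, forward 2.1 m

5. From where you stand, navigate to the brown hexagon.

turn right 101°, forward 6.0 m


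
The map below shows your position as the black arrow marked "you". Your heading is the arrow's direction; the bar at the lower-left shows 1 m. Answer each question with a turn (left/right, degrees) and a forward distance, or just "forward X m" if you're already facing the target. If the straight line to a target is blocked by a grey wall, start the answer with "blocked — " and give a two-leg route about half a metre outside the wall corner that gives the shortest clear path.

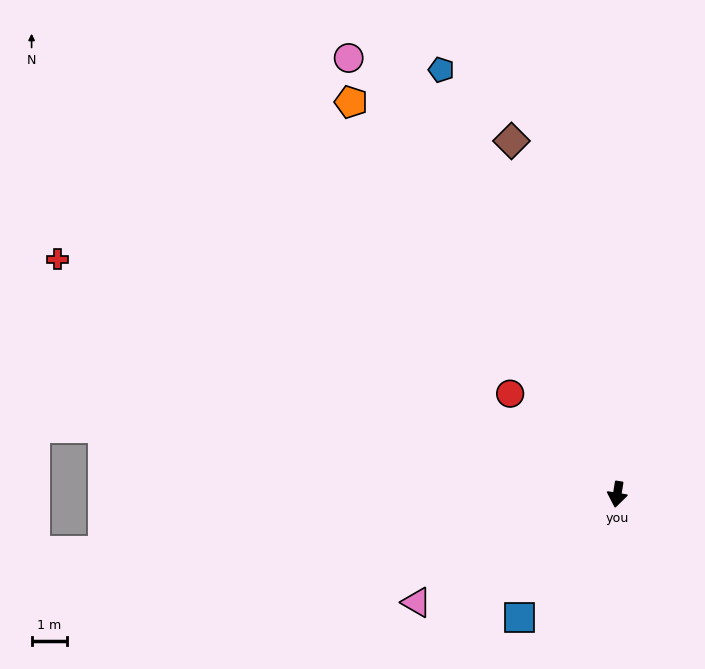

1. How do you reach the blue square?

turn right 29°, forward 4.4 m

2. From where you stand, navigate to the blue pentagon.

turn right 148°, forward 12.8 m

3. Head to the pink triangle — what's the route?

turn right 52°, forward 6.4 m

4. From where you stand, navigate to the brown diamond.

turn right 154°, forward 10.3 m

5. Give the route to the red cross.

turn right 104°, forward 16.9 m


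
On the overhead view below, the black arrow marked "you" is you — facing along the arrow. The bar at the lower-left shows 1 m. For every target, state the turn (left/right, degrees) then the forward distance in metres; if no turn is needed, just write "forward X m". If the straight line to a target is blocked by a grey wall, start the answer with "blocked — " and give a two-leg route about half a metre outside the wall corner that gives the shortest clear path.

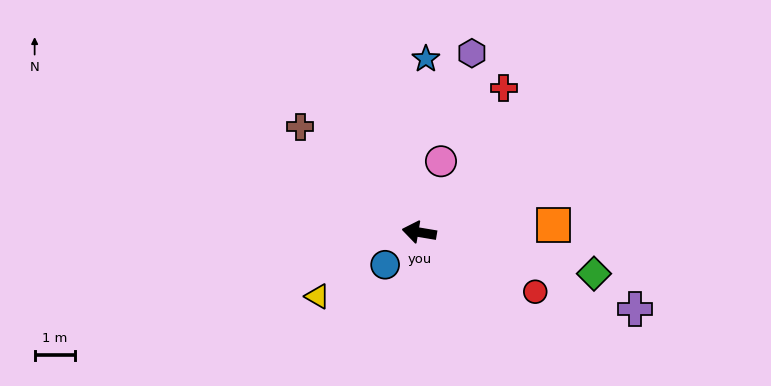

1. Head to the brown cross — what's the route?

turn right 32°, forward 4.0 m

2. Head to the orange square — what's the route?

turn right 167°, forward 3.3 m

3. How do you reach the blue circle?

turn left 53°, forward 1.2 m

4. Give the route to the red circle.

turn left 162°, forward 3.2 m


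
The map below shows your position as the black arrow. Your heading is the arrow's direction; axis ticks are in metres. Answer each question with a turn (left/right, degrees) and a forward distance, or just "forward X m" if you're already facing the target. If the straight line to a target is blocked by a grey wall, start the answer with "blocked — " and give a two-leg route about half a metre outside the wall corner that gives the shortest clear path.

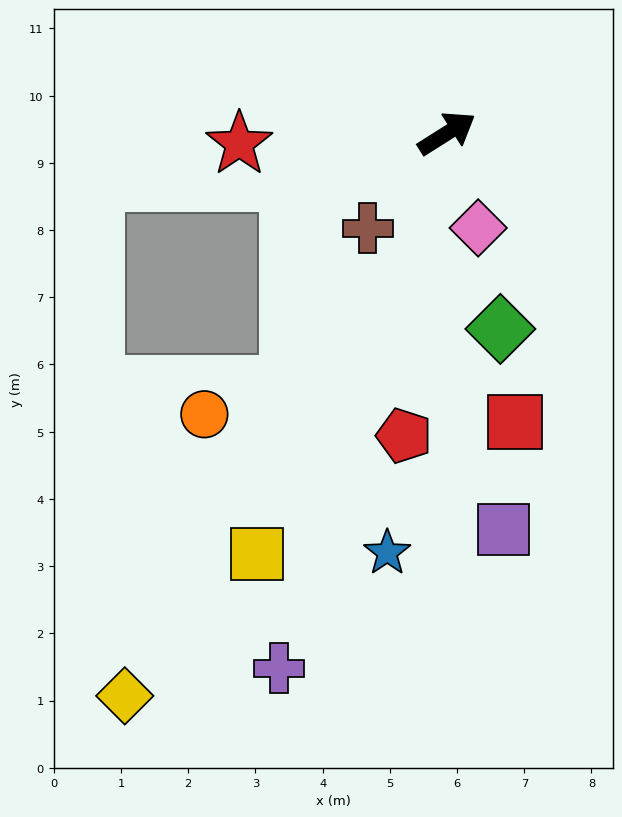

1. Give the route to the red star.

turn left 151°, forward 3.1 m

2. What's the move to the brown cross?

turn right 162°, forward 1.8 m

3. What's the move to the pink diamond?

turn right 104°, forward 1.5 m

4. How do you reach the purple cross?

turn right 140°, forward 8.3 m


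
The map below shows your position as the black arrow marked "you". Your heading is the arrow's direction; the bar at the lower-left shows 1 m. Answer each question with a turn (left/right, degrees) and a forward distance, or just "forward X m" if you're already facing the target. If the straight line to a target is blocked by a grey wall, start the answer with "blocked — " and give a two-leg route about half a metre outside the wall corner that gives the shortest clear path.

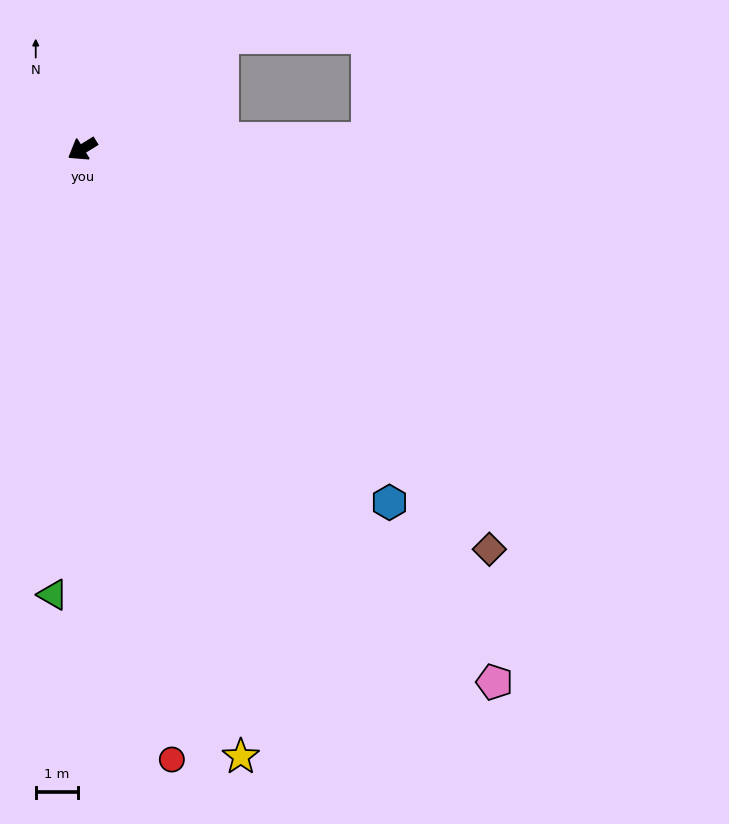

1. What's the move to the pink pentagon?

turn left 96°, forward 16.0 m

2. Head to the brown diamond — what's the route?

turn left 104°, forward 13.6 m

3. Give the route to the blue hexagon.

turn left 99°, forward 11.1 m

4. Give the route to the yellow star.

turn left 73°, forward 14.9 m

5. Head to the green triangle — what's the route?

turn left 54°, forward 10.6 m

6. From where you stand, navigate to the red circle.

turn left 67°, forward 14.7 m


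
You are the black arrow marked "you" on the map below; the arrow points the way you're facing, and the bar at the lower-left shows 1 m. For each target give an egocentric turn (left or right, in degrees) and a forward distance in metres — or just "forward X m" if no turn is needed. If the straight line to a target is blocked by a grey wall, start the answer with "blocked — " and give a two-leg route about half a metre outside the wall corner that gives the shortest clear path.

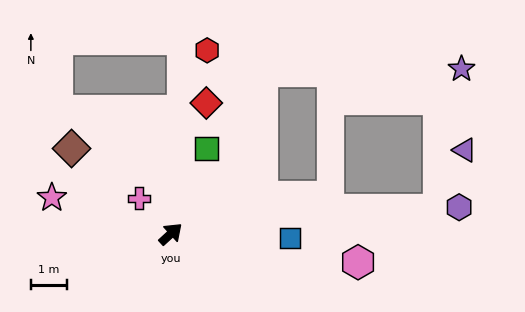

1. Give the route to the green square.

turn left 25°, forward 2.5 m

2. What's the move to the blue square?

turn right 44°, forward 3.3 m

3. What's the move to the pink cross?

turn left 89°, forward 1.3 m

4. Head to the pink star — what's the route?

turn left 121°, forward 3.4 m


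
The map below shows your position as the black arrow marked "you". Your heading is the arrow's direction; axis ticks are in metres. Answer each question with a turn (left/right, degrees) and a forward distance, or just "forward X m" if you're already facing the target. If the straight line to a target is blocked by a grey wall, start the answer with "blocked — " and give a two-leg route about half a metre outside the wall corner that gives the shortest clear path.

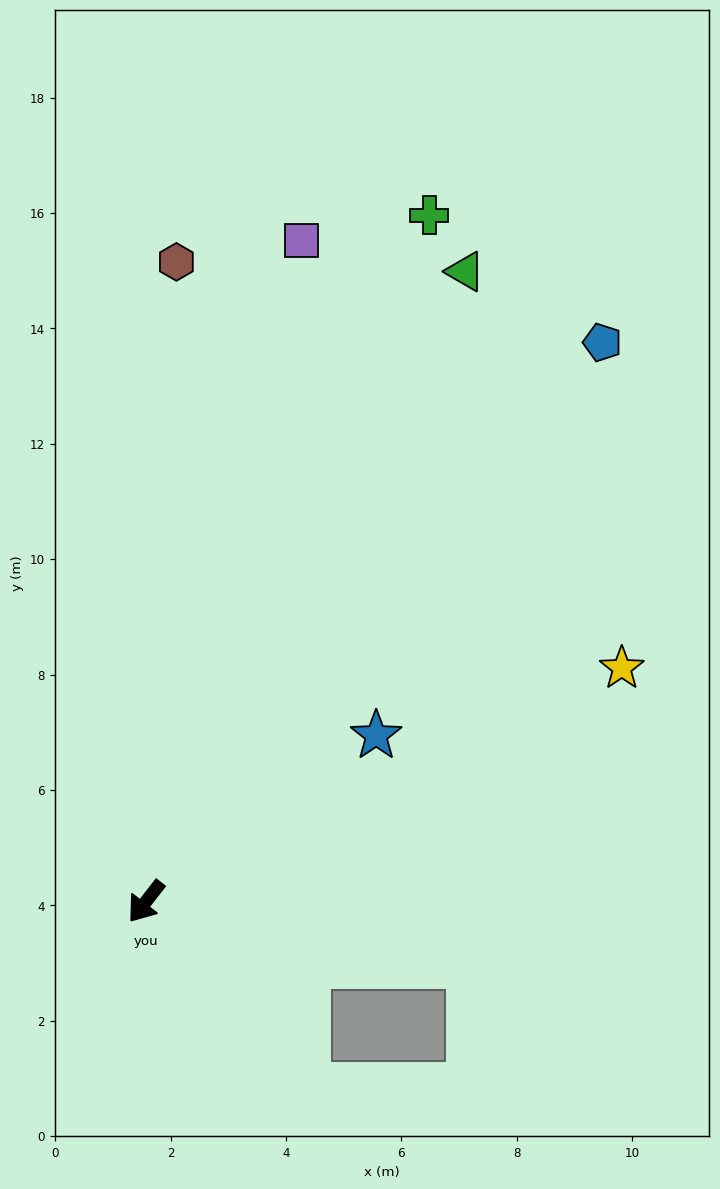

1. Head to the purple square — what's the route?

turn right 155°, forward 11.8 m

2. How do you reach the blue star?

turn left 164°, forward 4.9 m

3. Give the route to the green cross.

turn right 165°, forward 12.9 m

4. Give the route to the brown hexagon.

turn right 145°, forward 11.1 m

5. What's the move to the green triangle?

turn right 169°, forward 12.2 m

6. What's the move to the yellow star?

turn left 154°, forward 9.2 m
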